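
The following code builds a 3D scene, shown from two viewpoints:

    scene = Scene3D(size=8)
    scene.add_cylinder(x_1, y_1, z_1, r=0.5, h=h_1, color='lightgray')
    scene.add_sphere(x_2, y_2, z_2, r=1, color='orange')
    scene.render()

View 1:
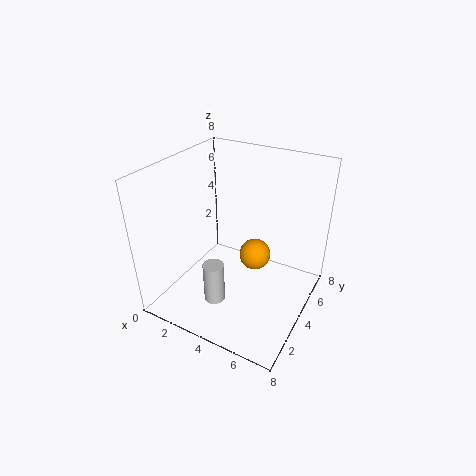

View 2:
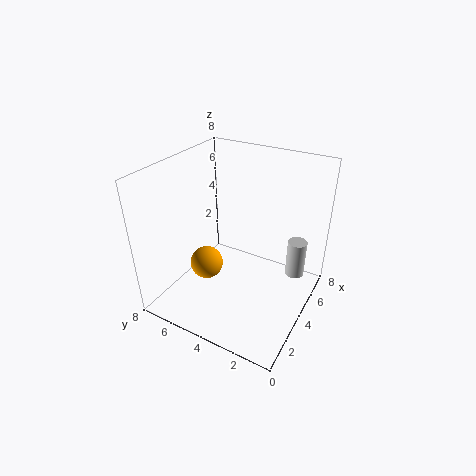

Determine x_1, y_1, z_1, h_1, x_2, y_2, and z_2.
x_1 = 4.5; y_1 = 0.75; z_1 = 2.5; h_1 = 2; x_2 = 4; y_2 = 6.25; z_2 = 1.5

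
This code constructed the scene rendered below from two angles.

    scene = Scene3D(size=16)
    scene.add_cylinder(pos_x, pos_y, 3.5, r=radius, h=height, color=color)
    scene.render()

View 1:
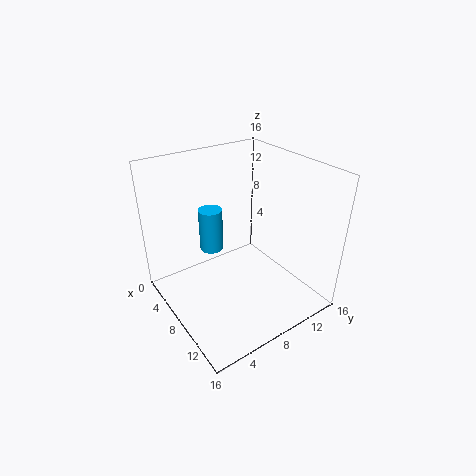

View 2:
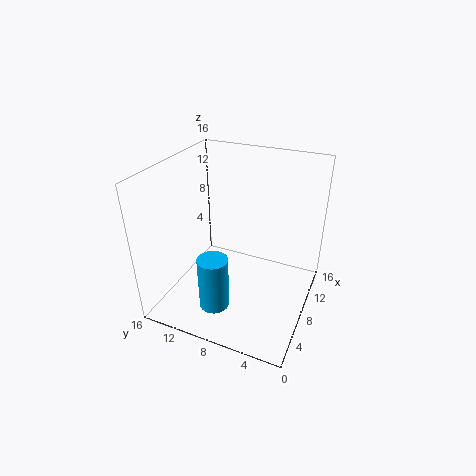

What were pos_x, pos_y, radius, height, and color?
pos_x = 2
pos_y = 8
radius = 1.5
height = 5.5
color = 'deepskyblue'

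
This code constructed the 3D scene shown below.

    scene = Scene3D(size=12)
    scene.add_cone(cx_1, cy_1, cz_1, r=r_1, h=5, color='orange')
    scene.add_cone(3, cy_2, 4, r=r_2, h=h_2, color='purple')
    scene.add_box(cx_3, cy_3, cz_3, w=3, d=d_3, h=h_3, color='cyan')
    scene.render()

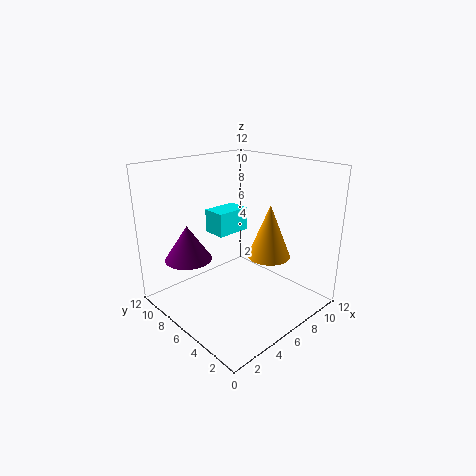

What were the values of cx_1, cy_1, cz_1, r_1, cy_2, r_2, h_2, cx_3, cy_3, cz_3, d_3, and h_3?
cx_1 = 10
cy_1 = 6
cz_1 = 3
r_1 = 2
cy_2 = 9
r_2 = 2
h_2 = 3
cx_3 = 5
cy_3 = 7
cz_3 = 6
d_3 = 2
h_3 = 2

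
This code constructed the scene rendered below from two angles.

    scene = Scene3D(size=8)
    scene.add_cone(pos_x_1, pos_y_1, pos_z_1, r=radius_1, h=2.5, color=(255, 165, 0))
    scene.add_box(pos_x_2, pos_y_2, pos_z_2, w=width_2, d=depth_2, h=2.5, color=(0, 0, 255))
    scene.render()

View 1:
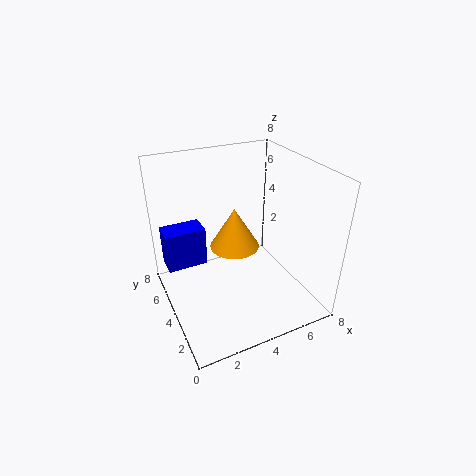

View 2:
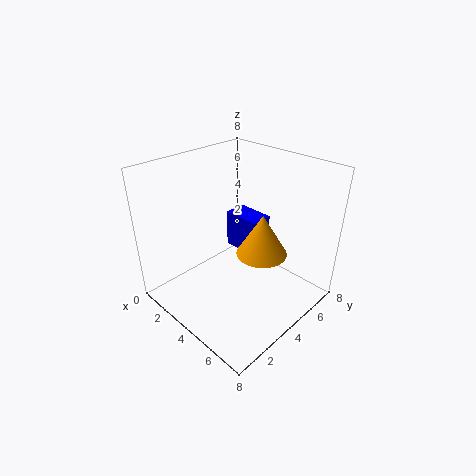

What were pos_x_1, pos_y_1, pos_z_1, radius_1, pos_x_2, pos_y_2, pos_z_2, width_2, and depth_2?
pos_x_1 = 4.5
pos_y_1 = 5.5
pos_z_1 = 2.5
radius_1 = 1.5
pos_x_2 = 0.5
pos_y_2 = 6.5
pos_z_2 = 1
width_2 = 2.5
depth_2 = 1.5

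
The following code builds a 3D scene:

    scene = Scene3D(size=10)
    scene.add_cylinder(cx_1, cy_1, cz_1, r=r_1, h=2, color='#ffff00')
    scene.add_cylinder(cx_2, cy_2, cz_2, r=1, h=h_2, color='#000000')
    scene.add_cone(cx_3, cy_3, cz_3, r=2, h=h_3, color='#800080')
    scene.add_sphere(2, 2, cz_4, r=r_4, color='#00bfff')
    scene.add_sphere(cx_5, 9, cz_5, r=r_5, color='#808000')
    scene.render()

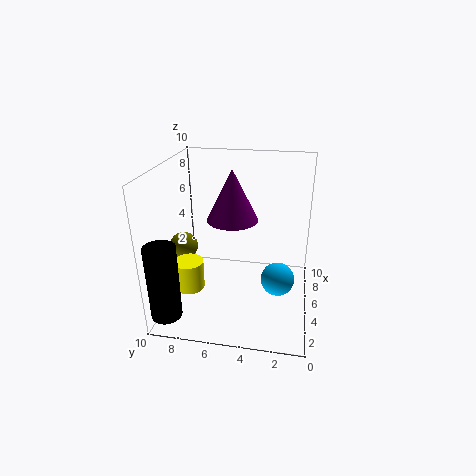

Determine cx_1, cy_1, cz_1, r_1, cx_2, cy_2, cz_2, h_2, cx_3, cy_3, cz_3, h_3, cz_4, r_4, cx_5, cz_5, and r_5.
cx_1 = 3
cy_1 = 8
cz_1 = 2
r_1 = 1
cx_2 = 1
cy_2 = 9
cz_2 = 1
h_2 = 5
cx_3 = 8
cy_3 = 6
cz_3 = 5
h_3 = 4
cz_4 = 4
r_4 = 1
cx_5 = 5
cz_5 = 4
r_5 = 1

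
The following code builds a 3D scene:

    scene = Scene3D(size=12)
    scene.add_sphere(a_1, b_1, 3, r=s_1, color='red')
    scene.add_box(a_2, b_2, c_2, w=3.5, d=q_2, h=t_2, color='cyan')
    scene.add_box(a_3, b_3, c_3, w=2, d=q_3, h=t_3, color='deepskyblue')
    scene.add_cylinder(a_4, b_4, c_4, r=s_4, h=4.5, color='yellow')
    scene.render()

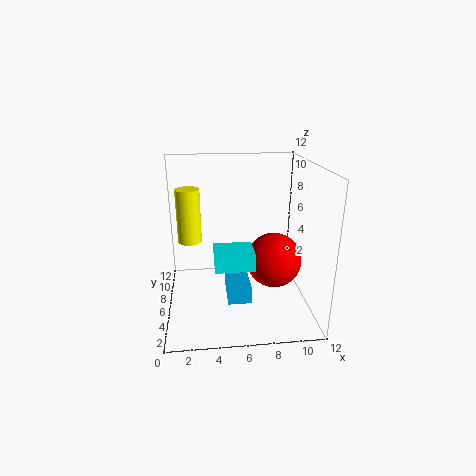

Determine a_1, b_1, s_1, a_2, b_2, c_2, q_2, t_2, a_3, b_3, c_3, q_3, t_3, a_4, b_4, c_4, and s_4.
a_1 = 9.5, b_1 = 7.5, s_1 = 2.5, a_2 = 4, b_2 = 5.5, c_2 = 3, q_2 = 3, t_2 = 1.5, a_3 = 5, b_3 = 4.5, c_3 = 0.5, q_3 = 4, t_3 = 1.5, a_4 = 2, b_4 = 7, c_4 = 5.5, s_4 = 1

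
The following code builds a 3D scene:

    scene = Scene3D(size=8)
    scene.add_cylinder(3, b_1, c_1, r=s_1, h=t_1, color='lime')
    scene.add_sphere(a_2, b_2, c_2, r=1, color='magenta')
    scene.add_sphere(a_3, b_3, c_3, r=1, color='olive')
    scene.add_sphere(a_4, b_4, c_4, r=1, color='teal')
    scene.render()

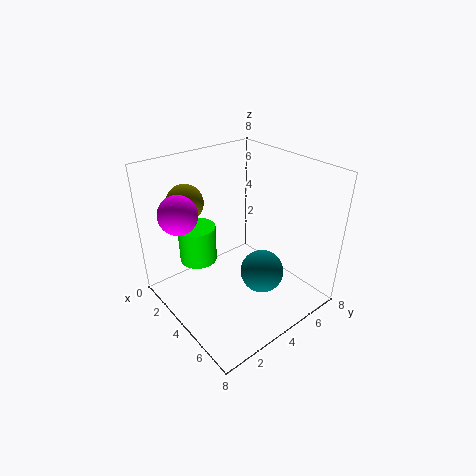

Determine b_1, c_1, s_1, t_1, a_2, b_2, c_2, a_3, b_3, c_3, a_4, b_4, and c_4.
b_1 = 2
c_1 = 3
s_1 = 1
t_1 = 2
a_2 = 3
b_2 = 1
c_2 = 6
a_3 = 2
b_3 = 2
c_3 = 6
a_4 = 7
b_4 = 3
c_4 = 4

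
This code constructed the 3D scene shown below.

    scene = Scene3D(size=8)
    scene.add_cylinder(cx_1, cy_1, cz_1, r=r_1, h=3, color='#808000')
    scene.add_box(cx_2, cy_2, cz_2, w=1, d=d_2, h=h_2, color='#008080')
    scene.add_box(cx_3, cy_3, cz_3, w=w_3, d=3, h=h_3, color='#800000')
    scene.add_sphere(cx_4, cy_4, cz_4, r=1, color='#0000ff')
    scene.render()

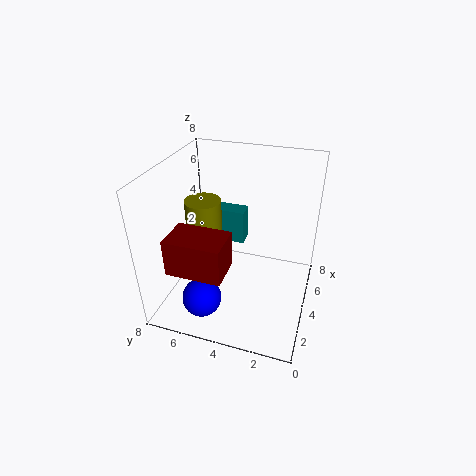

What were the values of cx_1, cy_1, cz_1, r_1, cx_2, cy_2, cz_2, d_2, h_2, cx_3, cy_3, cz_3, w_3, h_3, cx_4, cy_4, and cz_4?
cx_1 = 4
cy_1 = 6
cz_1 = 3
r_1 = 1
cx_2 = 5
cy_2 = 4
cz_2 = 3
d_2 = 3
h_2 = 2
cx_3 = 1
cy_3 = 4
cz_3 = 3
w_3 = 2
h_3 = 2
cx_4 = 1
cy_4 = 5
cz_4 = 2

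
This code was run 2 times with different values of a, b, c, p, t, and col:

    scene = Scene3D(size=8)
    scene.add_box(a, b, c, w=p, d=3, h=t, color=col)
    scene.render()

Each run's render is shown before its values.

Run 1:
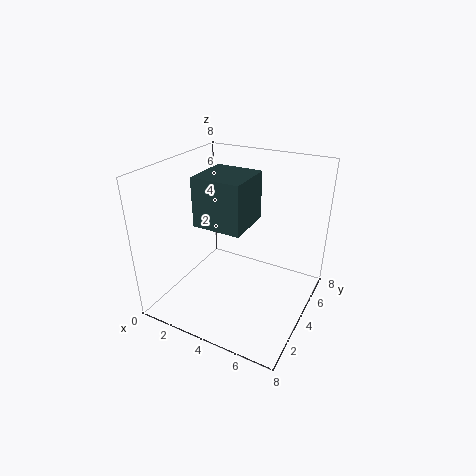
a = 1
b = 4
c = 4
p = 3
t = 3
col = 'darkslategray'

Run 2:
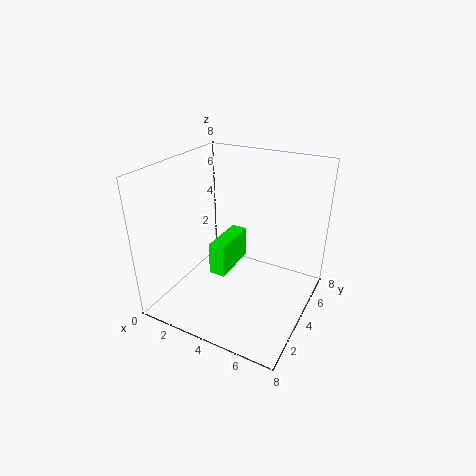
a = 2
b = 4
c = 1
p = 1
t = 2
col = 'lime'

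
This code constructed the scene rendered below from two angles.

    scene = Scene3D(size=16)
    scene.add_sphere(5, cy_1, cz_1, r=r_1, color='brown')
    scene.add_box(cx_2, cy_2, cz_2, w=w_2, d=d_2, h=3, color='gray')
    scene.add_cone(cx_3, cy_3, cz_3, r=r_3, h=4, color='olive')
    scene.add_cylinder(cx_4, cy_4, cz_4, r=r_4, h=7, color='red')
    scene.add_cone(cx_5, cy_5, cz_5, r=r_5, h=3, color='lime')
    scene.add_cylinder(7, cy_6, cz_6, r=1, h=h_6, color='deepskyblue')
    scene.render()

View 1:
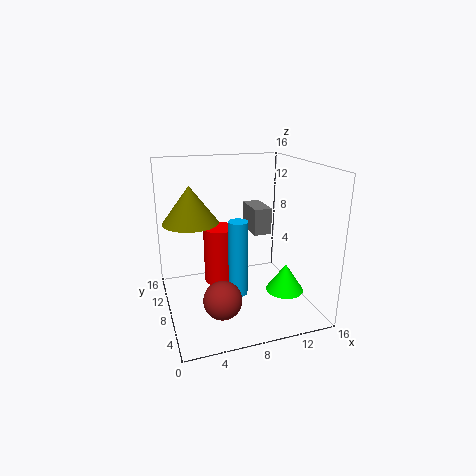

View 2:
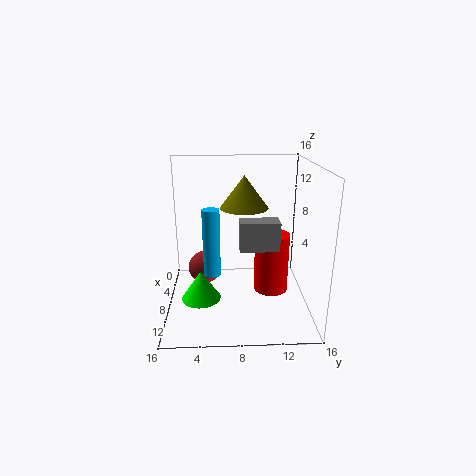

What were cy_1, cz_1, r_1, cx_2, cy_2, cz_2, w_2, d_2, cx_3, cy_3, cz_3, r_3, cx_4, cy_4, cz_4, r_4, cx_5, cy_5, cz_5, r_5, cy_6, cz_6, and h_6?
cy_1 = 4
cz_1 = 3
r_1 = 2
cx_2 = 10
cy_2 = 8
cz_2 = 8
w_2 = 2
d_2 = 4
cx_3 = 3
cy_3 = 9
cz_3 = 10
r_3 = 3
cx_4 = 7
cy_4 = 12
cz_4 = 1
r_4 = 2
cx_5 = 12
cy_5 = 4
cz_5 = 3
r_5 = 2
cy_6 = 5
cz_6 = 3
h_6 = 8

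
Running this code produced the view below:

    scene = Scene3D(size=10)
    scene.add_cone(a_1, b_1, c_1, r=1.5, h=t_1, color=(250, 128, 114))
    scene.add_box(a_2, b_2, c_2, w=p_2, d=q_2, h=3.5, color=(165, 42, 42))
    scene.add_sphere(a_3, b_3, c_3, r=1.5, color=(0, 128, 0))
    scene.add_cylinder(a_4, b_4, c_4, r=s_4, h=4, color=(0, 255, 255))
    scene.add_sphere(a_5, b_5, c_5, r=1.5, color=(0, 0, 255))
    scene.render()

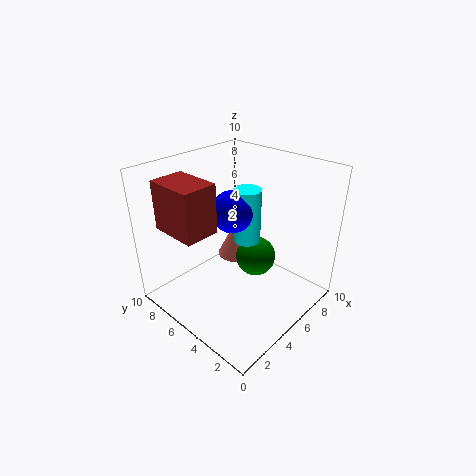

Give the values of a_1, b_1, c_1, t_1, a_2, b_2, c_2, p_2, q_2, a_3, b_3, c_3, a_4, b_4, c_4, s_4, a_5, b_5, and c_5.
a_1 = 7.5; b_1 = 7.5; c_1 = 1.5; t_1 = 3; a_2 = 1.5; b_2 = 6; c_2 = 5.5; p_2 = 2.5; q_2 = 3.5; a_3 = 7; b_3 = 5; c_3 = 2.5; a_4 = 6.5; b_4 = 5.5; c_4 = 4; s_4 = 1; a_5 = 5.5; b_5 = 6; c_5 = 6.5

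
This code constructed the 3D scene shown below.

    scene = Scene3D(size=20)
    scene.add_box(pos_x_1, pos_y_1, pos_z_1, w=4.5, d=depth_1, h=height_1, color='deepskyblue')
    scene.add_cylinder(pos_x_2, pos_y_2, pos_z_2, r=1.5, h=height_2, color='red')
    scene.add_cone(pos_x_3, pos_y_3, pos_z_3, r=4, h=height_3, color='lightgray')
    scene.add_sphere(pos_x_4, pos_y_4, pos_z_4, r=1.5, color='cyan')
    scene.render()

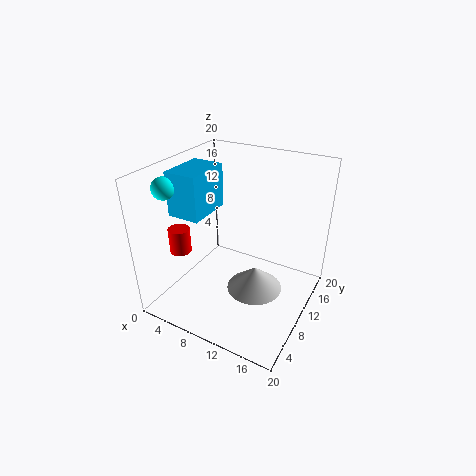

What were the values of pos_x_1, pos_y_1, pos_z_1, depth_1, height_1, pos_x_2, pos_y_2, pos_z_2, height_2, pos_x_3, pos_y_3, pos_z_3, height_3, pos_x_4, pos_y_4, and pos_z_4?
pos_x_1 = 2, pos_y_1 = 5.5, pos_z_1 = 13.5, depth_1 = 6.5, height_1 = 6, pos_x_2 = 3, pos_y_2 = 6, pos_z_2 = 8, height_2 = 3.5, pos_x_3 = 12.5, pos_y_3 = 10.5, pos_z_3 = 2, height_3 = 3.5, pos_x_4 = 2, pos_y_4 = 5, pos_z_4 = 17.5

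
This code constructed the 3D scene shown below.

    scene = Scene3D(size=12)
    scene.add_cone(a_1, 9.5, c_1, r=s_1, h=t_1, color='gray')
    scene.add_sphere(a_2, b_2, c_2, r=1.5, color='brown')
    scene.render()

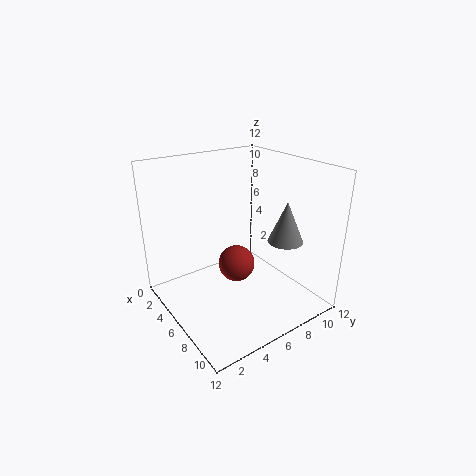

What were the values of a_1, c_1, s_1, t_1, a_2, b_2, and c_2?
a_1 = 8, c_1 = 5.5, s_1 = 1.5, t_1 = 3.5, a_2 = 6.5, b_2 = 5.5, c_2 = 4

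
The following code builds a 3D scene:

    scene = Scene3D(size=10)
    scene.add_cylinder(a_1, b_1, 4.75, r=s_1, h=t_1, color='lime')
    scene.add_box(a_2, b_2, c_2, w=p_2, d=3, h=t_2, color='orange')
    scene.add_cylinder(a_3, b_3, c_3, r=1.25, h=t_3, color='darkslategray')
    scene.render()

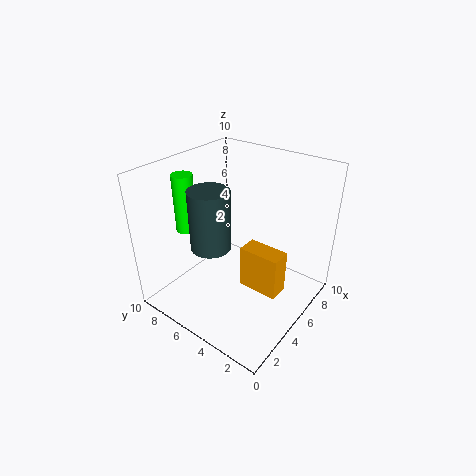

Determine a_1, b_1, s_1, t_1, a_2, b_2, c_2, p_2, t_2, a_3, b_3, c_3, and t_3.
a_1 = 4
b_1 = 9
s_1 = 0.75
t_1 = 4.25
a_2 = 5.25
b_2 = 2
c_2 = 0.75
p_2 = 1.5
t_2 = 3.25
a_3 = 2.25
b_3 = 5
c_3 = 5.75
t_3 = 3.75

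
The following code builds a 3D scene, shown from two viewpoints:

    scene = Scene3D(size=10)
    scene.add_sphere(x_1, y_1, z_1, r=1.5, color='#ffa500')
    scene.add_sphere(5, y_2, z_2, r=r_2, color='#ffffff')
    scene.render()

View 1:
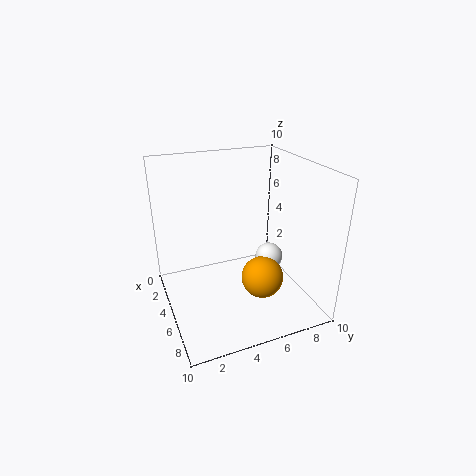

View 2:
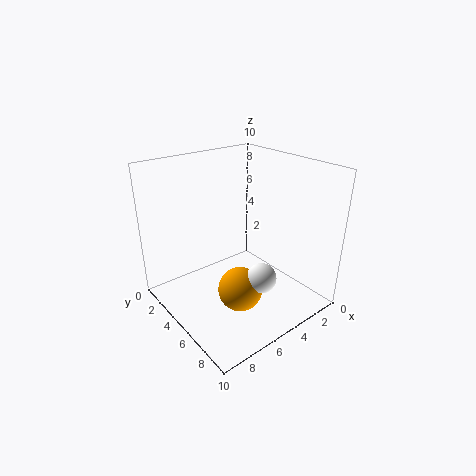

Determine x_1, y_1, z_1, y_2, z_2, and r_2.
x_1 = 6, y_1 = 6.5, z_1 = 2, y_2 = 7.5, z_2 = 3, r_2 = 1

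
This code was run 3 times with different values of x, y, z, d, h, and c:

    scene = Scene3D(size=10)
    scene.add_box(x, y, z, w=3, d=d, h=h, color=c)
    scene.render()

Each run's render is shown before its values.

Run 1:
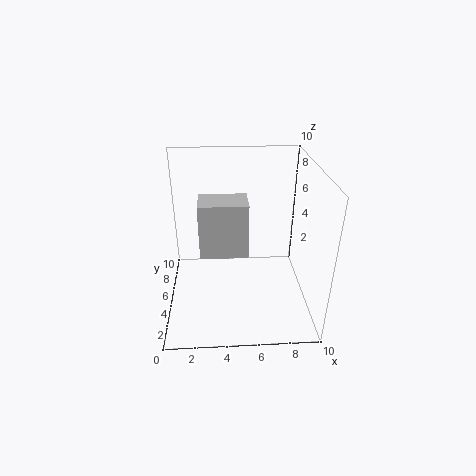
x = 2.5, y = 2.5, z = 5, d = 2, h = 3.5, c = 'lightgray'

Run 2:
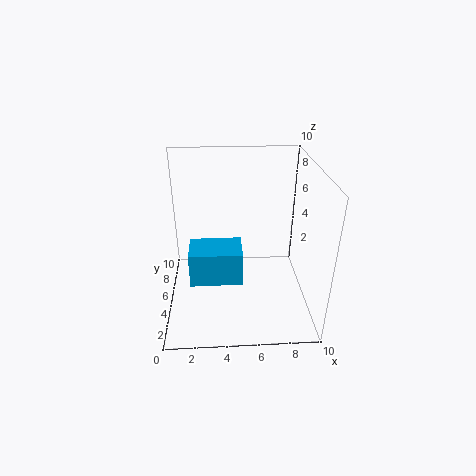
x = 2, y = 0.5, z = 4.5, d = 2, h = 2, c = 'deepskyblue'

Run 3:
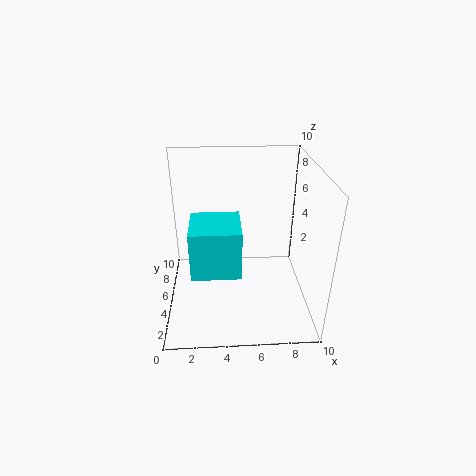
x = 2, y = 1, z = 4.5, d = 3, h = 3, c = 'cyan'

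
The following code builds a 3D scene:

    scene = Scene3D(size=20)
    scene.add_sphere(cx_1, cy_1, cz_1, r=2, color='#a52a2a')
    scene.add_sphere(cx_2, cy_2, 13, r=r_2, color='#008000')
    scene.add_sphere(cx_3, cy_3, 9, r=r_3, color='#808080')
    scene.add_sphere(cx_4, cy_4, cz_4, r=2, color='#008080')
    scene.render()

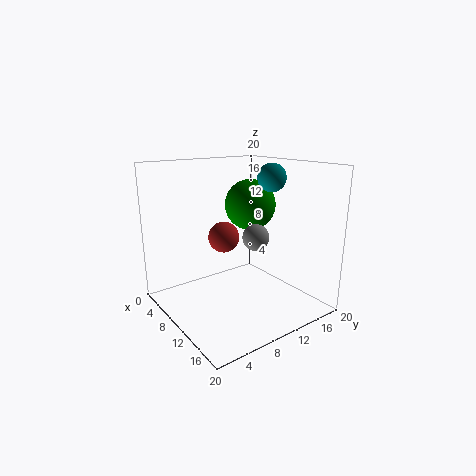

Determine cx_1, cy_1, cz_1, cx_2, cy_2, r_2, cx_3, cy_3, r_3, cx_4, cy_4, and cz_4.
cx_1 = 11, cy_1 = 7, cz_1 = 11, cx_2 = 5, cy_2 = 16, r_2 = 4, cx_3 = 9, cy_3 = 14, r_3 = 2, cx_4 = 11, cy_4 = 15, cz_4 = 18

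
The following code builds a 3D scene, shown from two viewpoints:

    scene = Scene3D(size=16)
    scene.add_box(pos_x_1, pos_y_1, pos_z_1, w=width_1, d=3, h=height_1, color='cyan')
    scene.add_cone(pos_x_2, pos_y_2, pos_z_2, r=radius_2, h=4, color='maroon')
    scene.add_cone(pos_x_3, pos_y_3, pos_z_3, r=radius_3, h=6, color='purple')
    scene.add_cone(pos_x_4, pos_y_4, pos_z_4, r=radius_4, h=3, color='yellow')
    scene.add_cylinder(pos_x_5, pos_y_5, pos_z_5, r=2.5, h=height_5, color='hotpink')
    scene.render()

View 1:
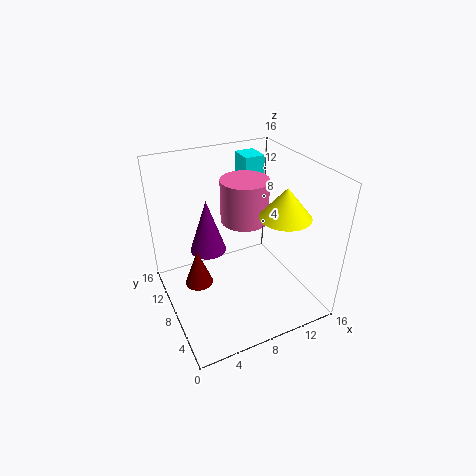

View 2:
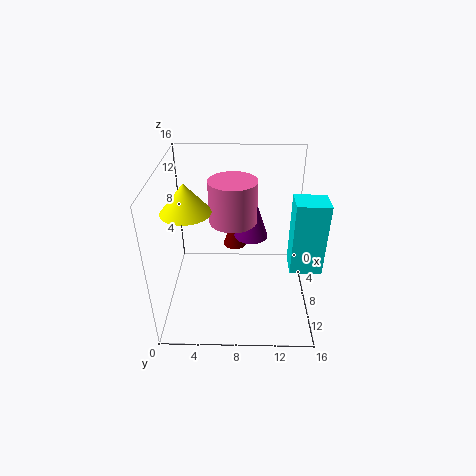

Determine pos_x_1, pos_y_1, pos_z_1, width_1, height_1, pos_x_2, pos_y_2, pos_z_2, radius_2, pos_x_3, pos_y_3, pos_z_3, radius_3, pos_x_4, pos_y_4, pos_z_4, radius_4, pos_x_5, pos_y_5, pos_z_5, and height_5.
pos_x_1 = 11.5
pos_y_1 = 13
pos_z_1 = 8
width_1 = 2.5
height_1 = 7
pos_x_2 = 3
pos_y_2 = 7.5
pos_z_2 = 4
radius_2 = 1.5
pos_x_3 = 5
pos_y_3 = 9.5
pos_z_3 = 6.5
radius_3 = 2
pos_x_4 = 10.5
pos_y_4 = 3
pos_z_4 = 12.5
radius_4 = 2.5
pos_x_5 = 8.5
pos_y_5 = 7.5
pos_z_5 = 10.5
height_5 = 4.5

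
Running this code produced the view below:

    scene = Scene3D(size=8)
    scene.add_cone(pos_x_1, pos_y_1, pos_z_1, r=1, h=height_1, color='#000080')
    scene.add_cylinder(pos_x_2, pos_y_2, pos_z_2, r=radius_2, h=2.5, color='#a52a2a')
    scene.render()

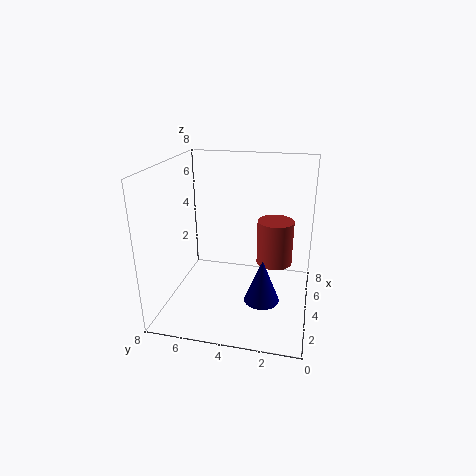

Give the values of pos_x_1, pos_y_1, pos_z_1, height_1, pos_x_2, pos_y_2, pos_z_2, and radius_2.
pos_x_1 = 3.5, pos_y_1 = 2.5, pos_z_1 = 0.5, height_1 = 2.5, pos_x_2 = 4.5, pos_y_2 = 2, pos_z_2 = 2.5, radius_2 = 1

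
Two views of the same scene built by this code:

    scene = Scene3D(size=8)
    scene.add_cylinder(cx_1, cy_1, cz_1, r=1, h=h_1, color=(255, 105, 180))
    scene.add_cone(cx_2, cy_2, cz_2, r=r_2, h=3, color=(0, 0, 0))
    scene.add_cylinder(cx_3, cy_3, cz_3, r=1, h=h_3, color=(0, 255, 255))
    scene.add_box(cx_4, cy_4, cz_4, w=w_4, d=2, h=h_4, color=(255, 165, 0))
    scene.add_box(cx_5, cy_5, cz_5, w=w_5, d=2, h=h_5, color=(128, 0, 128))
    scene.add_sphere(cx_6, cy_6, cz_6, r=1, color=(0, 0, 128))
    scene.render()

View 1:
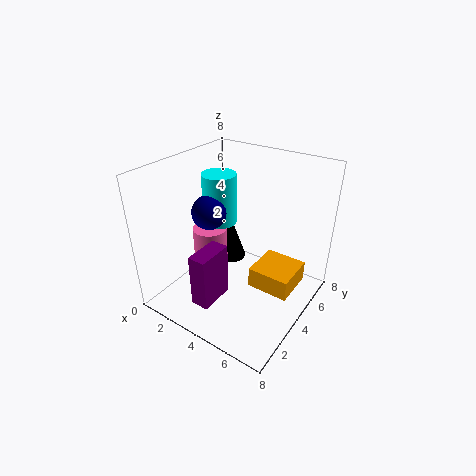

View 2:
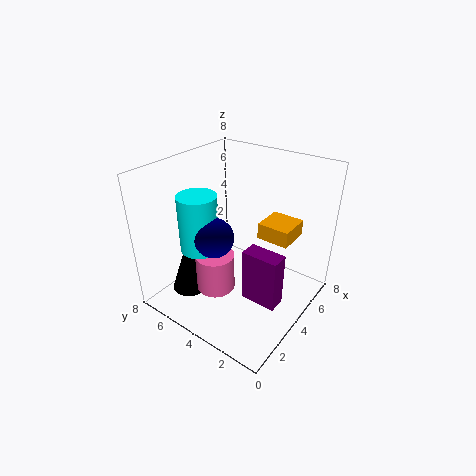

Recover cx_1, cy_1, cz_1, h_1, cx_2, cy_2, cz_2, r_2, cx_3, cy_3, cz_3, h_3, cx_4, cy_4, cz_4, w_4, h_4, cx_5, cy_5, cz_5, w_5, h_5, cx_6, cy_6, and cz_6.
cx_1 = 2; cy_1 = 4; cz_1 = 2; h_1 = 2; cx_2 = 2; cy_2 = 6; cz_2 = 1; r_2 = 1; cx_3 = 2; cy_3 = 5; cz_3 = 4; h_3 = 3; cx_4 = 6; cy_4 = 2; cz_4 = 3; w_4 = 2; h_4 = 1; cx_5 = 3; cy_5 = 1; cz_5 = 1; w_5 = 1; h_5 = 3; cx_6 = 2; cy_6 = 4; cz_6 = 5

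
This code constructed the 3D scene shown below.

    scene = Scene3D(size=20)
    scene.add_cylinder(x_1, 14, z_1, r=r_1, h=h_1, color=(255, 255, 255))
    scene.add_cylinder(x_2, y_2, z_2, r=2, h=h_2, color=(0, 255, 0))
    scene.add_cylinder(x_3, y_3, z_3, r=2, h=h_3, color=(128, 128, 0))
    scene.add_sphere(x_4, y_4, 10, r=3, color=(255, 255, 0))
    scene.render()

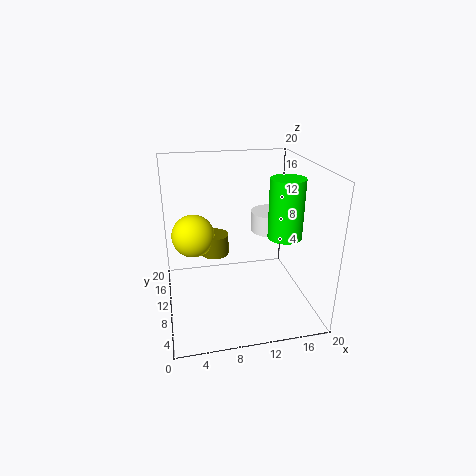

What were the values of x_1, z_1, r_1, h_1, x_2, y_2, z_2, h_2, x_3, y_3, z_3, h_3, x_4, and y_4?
x_1 = 16, z_1 = 9, r_1 = 3, h_1 = 3, x_2 = 14, y_2 = 3, z_2 = 13, h_2 = 7, x_3 = 7, y_3 = 12, z_3 = 7, h_3 = 3, x_4 = 4, y_4 = 12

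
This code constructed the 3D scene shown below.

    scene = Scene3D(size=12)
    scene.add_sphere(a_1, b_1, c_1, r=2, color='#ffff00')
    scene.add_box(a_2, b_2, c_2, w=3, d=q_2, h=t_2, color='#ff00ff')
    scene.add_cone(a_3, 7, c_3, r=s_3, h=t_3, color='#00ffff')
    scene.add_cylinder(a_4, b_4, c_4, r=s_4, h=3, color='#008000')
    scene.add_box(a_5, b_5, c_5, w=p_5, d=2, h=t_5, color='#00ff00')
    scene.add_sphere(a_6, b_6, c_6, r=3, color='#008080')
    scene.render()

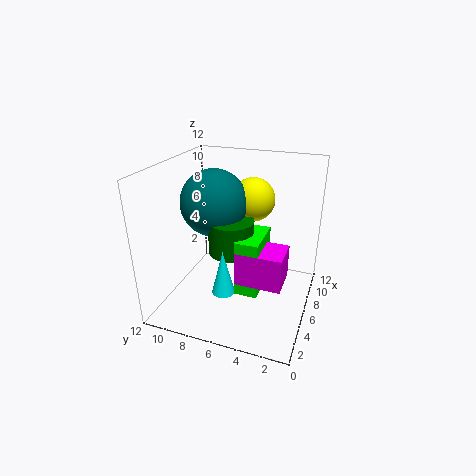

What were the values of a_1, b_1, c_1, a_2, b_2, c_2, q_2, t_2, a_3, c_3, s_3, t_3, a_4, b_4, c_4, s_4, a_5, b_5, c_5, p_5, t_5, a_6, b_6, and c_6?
a_1 = 10; b_1 = 6; c_1 = 8; a_2 = 5; b_2 = 2; c_2 = 2; q_2 = 4; t_2 = 3; a_3 = 5; c_3 = 1; s_3 = 1; t_3 = 4; a_4 = 7; b_4 = 7; c_4 = 4; s_4 = 2; a_5 = 5; b_5 = 4; c_5 = 1; p_5 = 4; t_5 = 5; a_6 = 8; b_6 = 9; c_6 = 8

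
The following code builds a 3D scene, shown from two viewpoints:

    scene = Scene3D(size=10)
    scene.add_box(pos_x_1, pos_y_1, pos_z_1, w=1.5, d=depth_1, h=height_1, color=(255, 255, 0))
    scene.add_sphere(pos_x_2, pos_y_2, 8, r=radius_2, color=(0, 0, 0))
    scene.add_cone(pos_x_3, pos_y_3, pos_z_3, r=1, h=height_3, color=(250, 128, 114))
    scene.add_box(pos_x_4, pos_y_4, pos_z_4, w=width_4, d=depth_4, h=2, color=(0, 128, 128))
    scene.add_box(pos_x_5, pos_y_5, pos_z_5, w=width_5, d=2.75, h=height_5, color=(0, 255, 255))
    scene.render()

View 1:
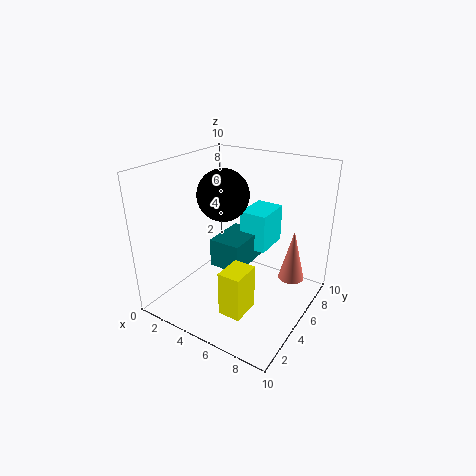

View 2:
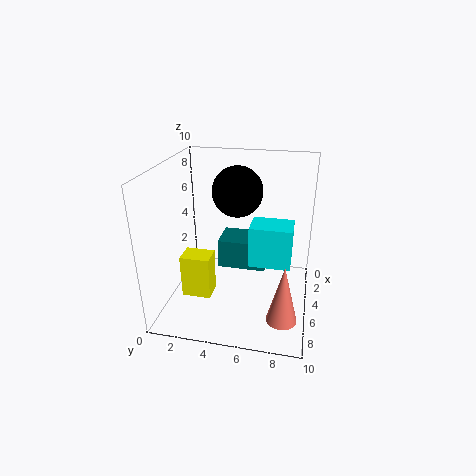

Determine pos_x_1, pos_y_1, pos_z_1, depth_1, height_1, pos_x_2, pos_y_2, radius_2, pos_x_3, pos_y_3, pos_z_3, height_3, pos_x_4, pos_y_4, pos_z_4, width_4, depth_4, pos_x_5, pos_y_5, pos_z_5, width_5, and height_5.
pos_x_1 = 5.75, pos_y_1 = 1.5, pos_z_1 = 1.25, depth_1 = 2, height_1 = 3, pos_x_2 = 4, pos_y_2 = 4.75, radius_2 = 1.75, pos_x_3 = 7.75, pos_y_3 = 8.5, pos_z_3 = 0.75, height_3 = 4, pos_x_4 = 3.5, pos_y_4 = 3.75, pos_z_4 = 3, width_4 = 2.25, depth_4 = 3.25, pos_x_5 = 4.5, pos_y_5 = 6, pos_z_5 = 3.75, width_5 = 2, height_5 = 2.75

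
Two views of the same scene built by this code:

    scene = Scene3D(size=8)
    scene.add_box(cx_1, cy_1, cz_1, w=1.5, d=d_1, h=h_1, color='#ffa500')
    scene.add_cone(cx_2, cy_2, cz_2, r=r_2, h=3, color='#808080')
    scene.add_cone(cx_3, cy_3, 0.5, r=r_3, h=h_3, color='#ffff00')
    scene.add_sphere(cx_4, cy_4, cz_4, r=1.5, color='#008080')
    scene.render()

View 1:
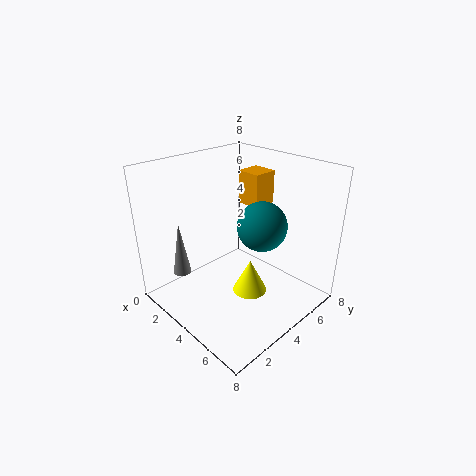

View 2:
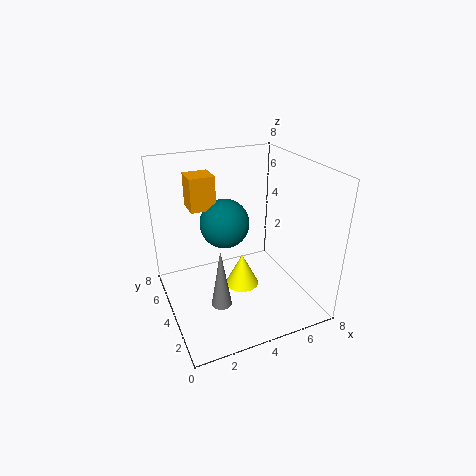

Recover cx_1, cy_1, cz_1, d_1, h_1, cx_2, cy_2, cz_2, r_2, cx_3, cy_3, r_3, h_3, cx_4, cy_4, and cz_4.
cx_1 = 2
cy_1 = 6
cz_1 = 5
d_1 = 1.5
h_1 = 2
cx_2 = 2
cy_2 = 1.5
cz_2 = 2
r_2 = 0.5
cx_3 = 4.5
cy_3 = 4.5
r_3 = 1
h_3 = 2
cx_4 = 4
cy_4 = 6
cz_4 = 4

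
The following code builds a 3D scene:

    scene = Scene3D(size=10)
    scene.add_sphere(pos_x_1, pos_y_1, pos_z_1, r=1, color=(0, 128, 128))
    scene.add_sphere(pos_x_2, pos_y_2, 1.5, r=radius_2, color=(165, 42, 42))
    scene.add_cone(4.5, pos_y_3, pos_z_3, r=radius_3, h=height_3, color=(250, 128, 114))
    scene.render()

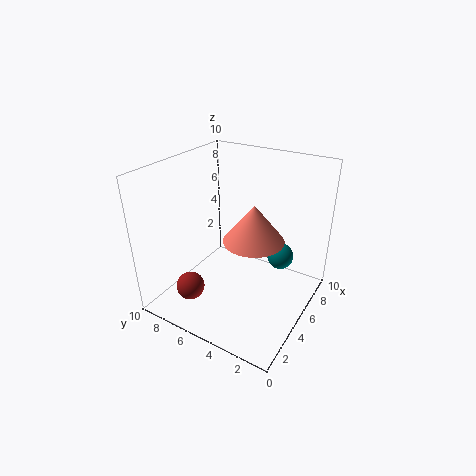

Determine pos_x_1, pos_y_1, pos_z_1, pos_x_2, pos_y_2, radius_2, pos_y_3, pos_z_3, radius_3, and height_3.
pos_x_1 = 8
pos_y_1 = 3
pos_z_1 = 2.5
pos_x_2 = 2.5
pos_y_2 = 7.5
radius_2 = 1
pos_y_3 = 3.5
pos_z_3 = 5.5
radius_3 = 2
height_3 = 2.5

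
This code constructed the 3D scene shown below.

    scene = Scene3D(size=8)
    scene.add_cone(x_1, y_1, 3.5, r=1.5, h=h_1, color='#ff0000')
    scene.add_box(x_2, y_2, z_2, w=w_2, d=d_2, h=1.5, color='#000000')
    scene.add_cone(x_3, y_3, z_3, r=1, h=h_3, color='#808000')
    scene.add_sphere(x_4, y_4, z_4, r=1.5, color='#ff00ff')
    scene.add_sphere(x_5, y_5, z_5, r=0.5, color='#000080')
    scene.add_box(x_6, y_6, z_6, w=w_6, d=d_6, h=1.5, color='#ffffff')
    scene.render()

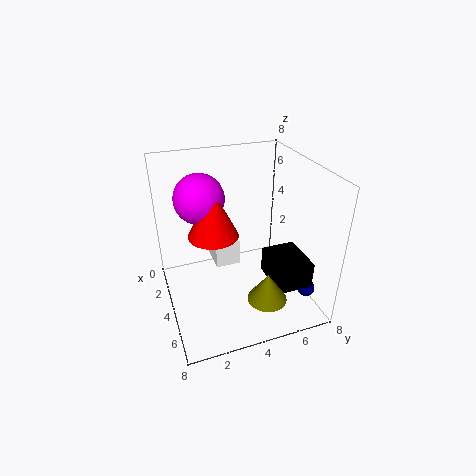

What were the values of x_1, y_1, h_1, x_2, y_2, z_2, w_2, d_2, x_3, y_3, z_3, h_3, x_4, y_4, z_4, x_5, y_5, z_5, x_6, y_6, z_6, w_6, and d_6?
x_1 = 2.5
y_1 = 3
h_1 = 3
x_2 = 4
y_2 = 5.5
z_2 = 1.5
w_2 = 2.5
d_2 = 2
x_3 = 7
y_3 = 4.5
z_3 = 2
h_3 = 1.5
x_4 = 1.5
y_4 = 2.5
z_4 = 5.5
x_5 = 6
y_5 = 7.5
z_5 = 1
x_6 = 1
y_6 = 3
z_6 = 1.5
w_6 = 2
d_6 = 1.5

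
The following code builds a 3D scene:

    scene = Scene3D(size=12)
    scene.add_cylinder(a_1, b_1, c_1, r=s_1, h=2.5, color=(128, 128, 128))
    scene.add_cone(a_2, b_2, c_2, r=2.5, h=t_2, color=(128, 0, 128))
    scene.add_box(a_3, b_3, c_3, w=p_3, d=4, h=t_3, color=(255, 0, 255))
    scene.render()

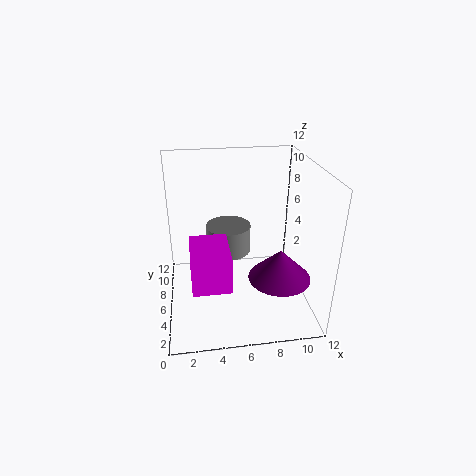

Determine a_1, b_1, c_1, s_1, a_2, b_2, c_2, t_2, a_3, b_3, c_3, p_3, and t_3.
a_1 = 5.5, b_1 = 8.5, c_1 = 3.5, s_1 = 2, a_2 = 9, b_2 = 3.5, c_2 = 3.5, t_2 = 2.5, a_3 = 2, b_3 = 2, c_3 = 3.5, p_3 = 3, t_3 = 3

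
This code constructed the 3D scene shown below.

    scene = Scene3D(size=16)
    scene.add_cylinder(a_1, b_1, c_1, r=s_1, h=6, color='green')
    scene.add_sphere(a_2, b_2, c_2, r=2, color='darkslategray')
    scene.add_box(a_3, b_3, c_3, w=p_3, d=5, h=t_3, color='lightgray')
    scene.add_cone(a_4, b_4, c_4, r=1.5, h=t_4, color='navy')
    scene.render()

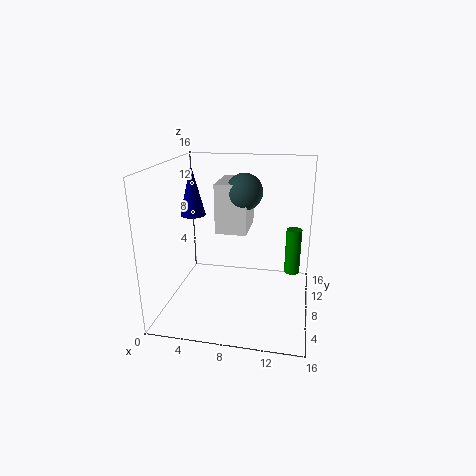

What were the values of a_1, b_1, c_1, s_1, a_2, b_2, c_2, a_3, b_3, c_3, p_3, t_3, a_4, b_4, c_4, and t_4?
a_1 = 14; b_1 = 14.5; c_1 = 1; s_1 = 1; a_2 = 8.5; b_2 = 9; c_2 = 13; a_3 = 5.5; b_3 = 7.5; c_3 = 8.5; p_3 = 3.5; t_3 = 5.5; a_4 = 2; b_4 = 10.5; c_4 = 9.5; t_4 = 6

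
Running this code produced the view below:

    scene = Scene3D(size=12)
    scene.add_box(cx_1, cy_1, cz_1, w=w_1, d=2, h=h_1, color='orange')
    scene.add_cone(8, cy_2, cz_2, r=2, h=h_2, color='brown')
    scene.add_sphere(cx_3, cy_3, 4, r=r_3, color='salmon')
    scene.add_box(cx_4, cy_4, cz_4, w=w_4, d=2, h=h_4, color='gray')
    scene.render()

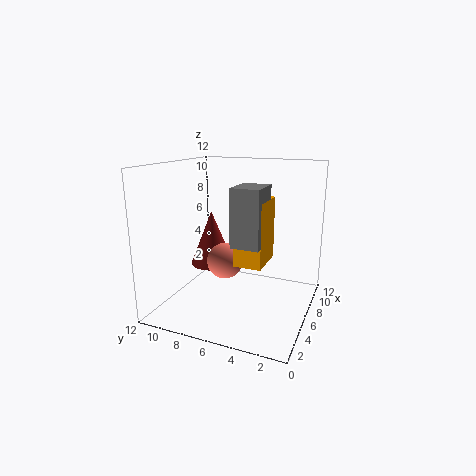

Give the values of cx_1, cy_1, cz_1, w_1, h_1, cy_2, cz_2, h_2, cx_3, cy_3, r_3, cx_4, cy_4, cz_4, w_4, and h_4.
cx_1 = 1.5, cy_1 = 2.5, cz_1 = 5.5, w_1 = 3, h_1 = 4.5, cy_2 = 9.5, cz_2 = 2.5, h_2 = 5, cx_3 = 5.5, cy_3 = 7, r_3 = 1.5, cx_4 = 1, cy_4 = 2.5, cz_4 = 7, w_4 = 2.5, h_4 = 4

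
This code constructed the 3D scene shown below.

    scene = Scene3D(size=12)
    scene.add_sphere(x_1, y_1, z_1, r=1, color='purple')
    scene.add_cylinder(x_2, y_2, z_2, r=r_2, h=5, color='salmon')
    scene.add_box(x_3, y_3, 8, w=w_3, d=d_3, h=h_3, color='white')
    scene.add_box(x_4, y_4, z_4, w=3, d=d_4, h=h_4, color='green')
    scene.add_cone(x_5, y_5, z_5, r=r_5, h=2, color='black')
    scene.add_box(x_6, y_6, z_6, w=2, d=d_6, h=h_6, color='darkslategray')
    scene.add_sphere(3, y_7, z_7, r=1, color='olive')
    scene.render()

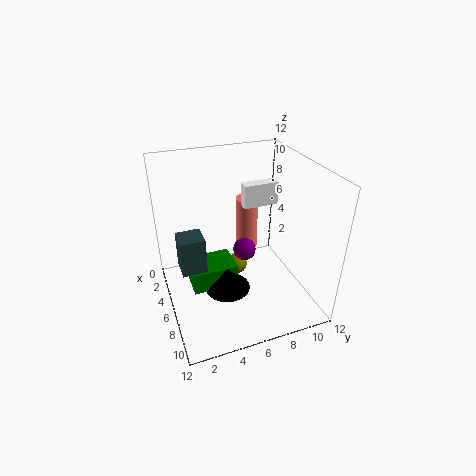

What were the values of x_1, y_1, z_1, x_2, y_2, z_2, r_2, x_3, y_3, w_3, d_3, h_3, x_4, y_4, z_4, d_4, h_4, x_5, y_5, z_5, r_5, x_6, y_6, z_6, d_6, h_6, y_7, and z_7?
x_1 = 5
y_1 = 7
z_1 = 4
x_2 = 3
y_2 = 8
z_2 = 3
r_2 = 1
x_3 = 4
y_3 = 7
w_3 = 1
d_3 = 3
h_3 = 2
x_4 = 3
y_4 = 2
z_4 = 1
d_4 = 4
h_4 = 2
x_5 = 6
y_5 = 5
z_5 = 1
r_5 = 2
x_6 = 5
y_6 = 1
z_6 = 4
d_6 = 2
h_6 = 3
y_7 = 7
z_7 = 1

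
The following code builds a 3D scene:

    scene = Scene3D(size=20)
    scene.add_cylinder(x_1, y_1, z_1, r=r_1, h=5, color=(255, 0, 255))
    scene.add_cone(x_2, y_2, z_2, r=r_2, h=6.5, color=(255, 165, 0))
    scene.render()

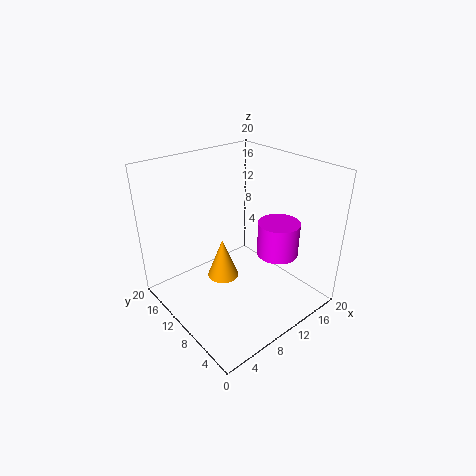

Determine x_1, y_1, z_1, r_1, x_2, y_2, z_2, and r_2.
x_1 = 15.5; y_1 = 7.5; z_1 = 6.5; r_1 = 3; x_2 = 11; y_2 = 15; z_2 = 0.5; r_2 = 2.5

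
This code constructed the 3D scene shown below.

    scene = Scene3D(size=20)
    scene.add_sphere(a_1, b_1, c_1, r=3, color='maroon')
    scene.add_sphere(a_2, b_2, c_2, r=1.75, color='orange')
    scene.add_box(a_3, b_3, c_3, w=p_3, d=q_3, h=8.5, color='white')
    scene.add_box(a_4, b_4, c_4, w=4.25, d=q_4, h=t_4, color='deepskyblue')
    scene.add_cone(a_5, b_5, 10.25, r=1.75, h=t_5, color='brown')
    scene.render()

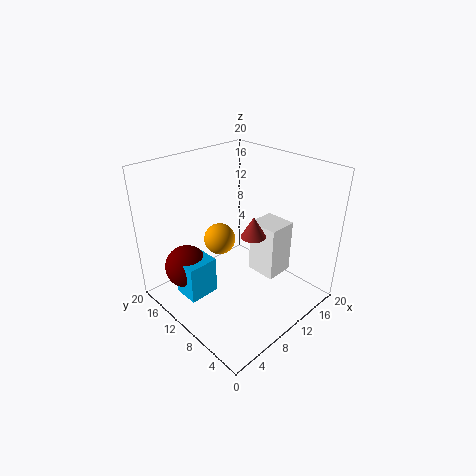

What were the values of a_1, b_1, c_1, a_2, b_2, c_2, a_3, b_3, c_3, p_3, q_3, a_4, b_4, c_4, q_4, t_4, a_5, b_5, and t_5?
a_1 = 4; b_1 = 14.25; c_1 = 6; a_2 = 3.75; b_2 = 6.5; c_2 = 14; a_3 = 15; b_3 = 7.75; c_3 = 1.25; p_3 = 4.5; q_3 = 4.75; a_4 = 2.25; b_4 = 10.75; c_4 = 2.5; q_4 = 3.75; t_4 = 5.25; a_5 = 11.5; b_5 = 8.5; t_5 = 3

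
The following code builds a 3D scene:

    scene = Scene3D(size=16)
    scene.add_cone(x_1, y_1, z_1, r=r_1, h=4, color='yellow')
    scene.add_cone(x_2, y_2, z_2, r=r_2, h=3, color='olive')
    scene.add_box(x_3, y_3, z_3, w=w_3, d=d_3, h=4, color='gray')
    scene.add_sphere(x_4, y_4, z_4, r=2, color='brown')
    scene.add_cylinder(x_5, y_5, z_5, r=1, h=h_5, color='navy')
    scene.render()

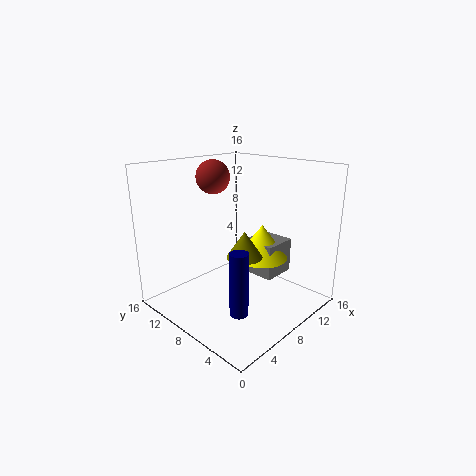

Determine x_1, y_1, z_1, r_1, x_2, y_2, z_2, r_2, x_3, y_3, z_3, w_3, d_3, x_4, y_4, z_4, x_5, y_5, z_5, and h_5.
x_1 = 11; y_1 = 7; z_1 = 5; r_1 = 3; x_2 = 8; y_2 = 7; z_2 = 6; r_2 = 2; x_3 = 10; y_3 = 5; z_3 = 3; w_3 = 4; d_3 = 4; x_4 = 9; y_4 = 13; z_4 = 14; x_5 = 5; y_5 = 5; z_5 = 1; h_5 = 7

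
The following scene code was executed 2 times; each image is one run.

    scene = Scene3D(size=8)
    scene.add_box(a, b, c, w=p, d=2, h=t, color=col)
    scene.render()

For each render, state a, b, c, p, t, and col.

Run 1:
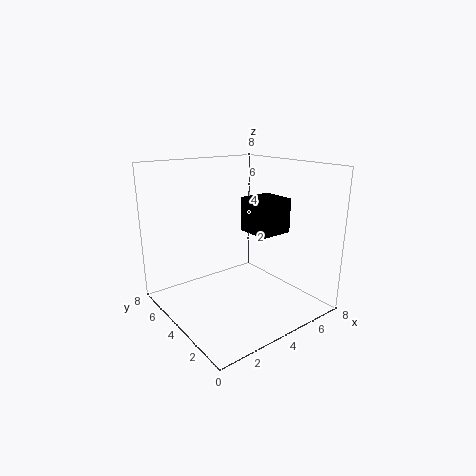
a = 5, b = 3, c = 4, p = 2, t = 2, col = 'black'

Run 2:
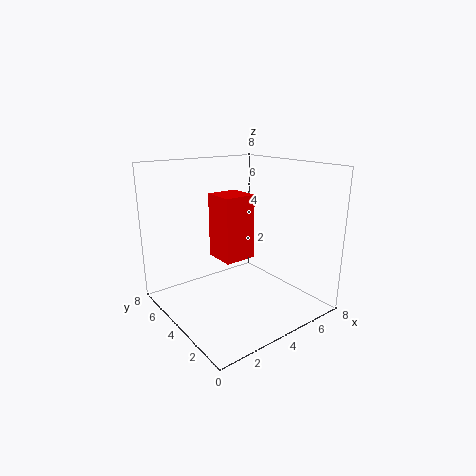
a = 4, b = 5, c = 2, p = 2, t = 4, col = 'red'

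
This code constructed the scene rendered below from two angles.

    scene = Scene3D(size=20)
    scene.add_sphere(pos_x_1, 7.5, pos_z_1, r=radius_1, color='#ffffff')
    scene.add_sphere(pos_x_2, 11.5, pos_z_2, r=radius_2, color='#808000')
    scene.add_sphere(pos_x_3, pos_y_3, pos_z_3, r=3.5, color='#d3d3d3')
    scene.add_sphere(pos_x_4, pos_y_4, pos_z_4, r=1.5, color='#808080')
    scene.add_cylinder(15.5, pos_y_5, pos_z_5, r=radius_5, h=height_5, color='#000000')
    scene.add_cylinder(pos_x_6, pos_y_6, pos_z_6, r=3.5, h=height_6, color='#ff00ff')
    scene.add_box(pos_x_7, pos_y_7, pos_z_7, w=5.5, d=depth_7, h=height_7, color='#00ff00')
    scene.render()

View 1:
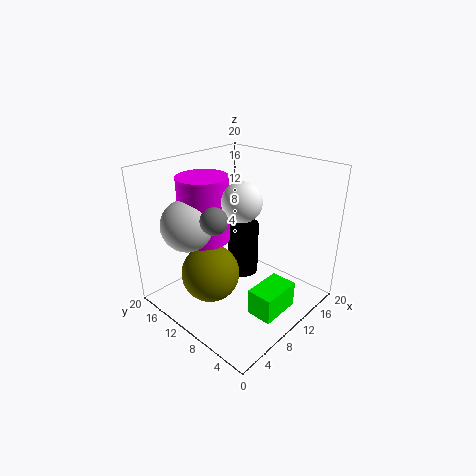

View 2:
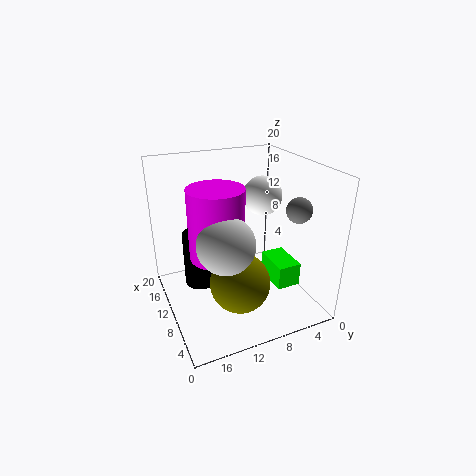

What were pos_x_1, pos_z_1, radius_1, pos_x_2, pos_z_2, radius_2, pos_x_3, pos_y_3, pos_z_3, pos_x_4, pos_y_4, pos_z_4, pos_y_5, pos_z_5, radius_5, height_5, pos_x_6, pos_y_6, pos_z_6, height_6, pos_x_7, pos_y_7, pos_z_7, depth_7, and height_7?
pos_x_1 = 8
pos_z_1 = 16.5
radius_1 = 2.5
pos_x_2 = 6
pos_z_2 = 5.5
radius_2 = 4
pos_x_3 = 4.5
pos_y_3 = 14
pos_z_3 = 12.5
pos_x_4 = 2
pos_y_4 = 6
pos_z_4 = 16.5
pos_y_5 = 14
pos_z_5 = 0.5
radius_5 = 2.5
height_5 = 8.5
pos_x_6 = 7.5
pos_y_6 = 14
pos_z_6 = 9.5
height_6 = 9
pos_x_7 = 6.5
pos_y_7 = 1.5
pos_z_7 = 2
depth_7 = 3.5
height_7 = 3.5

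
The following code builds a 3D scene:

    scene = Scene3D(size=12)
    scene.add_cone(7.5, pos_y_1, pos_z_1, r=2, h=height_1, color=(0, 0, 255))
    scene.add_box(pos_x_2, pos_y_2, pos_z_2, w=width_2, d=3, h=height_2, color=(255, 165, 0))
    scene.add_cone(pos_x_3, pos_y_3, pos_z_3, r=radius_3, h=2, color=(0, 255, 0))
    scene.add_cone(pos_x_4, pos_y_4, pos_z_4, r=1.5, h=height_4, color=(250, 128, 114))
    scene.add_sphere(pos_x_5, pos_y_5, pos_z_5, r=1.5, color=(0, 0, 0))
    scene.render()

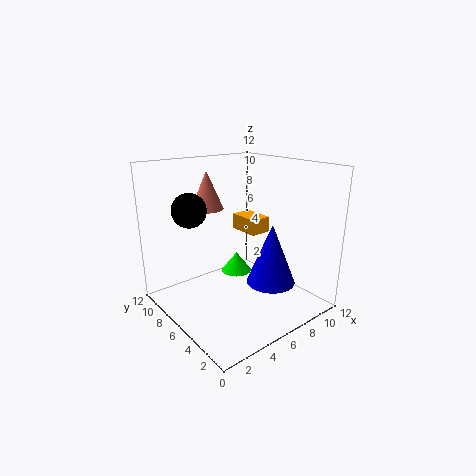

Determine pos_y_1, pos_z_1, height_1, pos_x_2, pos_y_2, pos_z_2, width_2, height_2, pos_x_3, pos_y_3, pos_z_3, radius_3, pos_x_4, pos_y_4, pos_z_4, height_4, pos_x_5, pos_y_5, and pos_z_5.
pos_y_1 = 3.5, pos_z_1 = 2.5, height_1 = 5, pos_x_2 = 9, pos_y_2 = 7.5, pos_z_2 = 5, width_2 = 2, height_2 = 1.5, pos_x_3 = 9, pos_y_3 = 10, pos_z_3 = 0.5, radius_3 = 1.5, pos_x_4 = 6, pos_y_4 = 10.5, pos_z_4 = 7.5, height_4 = 3.5, pos_x_5 = 3.5, pos_y_5 = 9.5, pos_z_5 = 8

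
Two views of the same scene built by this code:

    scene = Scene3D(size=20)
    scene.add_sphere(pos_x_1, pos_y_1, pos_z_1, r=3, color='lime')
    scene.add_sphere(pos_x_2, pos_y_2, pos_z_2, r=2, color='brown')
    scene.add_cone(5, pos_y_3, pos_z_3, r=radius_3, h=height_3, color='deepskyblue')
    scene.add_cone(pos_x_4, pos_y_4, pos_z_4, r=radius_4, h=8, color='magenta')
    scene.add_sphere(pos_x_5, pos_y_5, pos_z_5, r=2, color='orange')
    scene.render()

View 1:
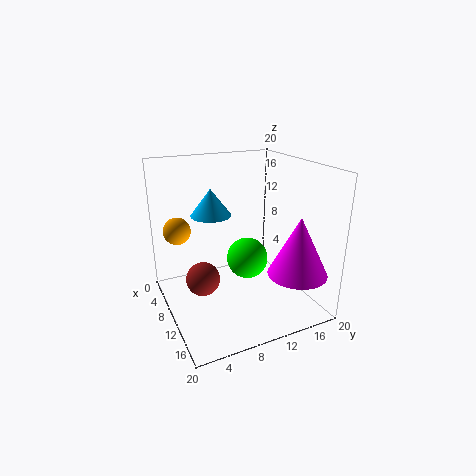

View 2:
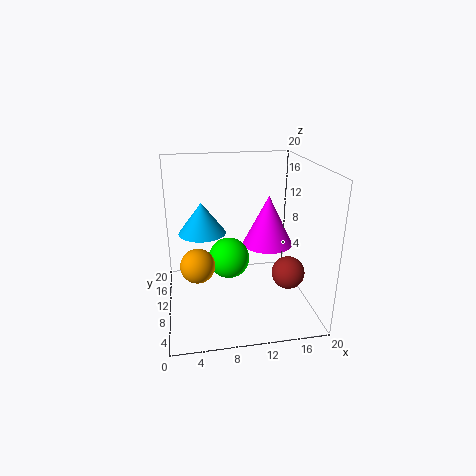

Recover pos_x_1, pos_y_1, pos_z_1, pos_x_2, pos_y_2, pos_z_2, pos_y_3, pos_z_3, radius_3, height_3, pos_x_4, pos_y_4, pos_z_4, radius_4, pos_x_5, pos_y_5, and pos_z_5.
pos_x_1 = 9
pos_y_1 = 12
pos_z_1 = 6
pos_x_2 = 15
pos_y_2 = 3
pos_z_2 = 8
pos_y_3 = 8
pos_z_3 = 12
radius_3 = 3
height_3 = 4
pos_x_4 = 16
pos_y_4 = 16
pos_z_4 = 6
radius_4 = 4
pos_x_5 = 4
pos_y_5 = 3
pos_z_5 = 10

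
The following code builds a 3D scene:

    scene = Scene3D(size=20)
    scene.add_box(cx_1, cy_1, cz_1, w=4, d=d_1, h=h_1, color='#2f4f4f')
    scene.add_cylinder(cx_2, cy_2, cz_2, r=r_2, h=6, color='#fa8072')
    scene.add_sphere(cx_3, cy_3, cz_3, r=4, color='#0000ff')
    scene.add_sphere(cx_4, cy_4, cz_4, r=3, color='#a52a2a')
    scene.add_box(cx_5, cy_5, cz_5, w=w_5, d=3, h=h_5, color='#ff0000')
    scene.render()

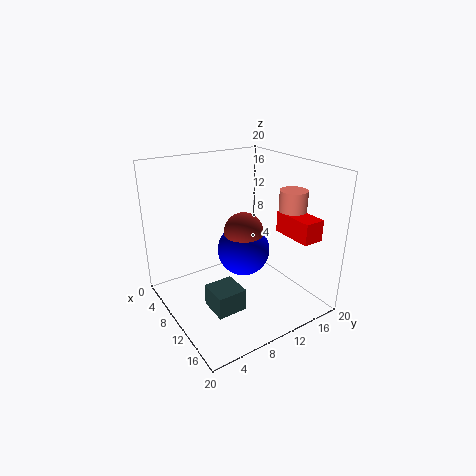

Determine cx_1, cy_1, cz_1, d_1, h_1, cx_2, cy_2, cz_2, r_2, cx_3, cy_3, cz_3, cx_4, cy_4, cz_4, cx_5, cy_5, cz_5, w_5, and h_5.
cx_1 = 11
cy_1 = 4
cz_1 = 2
d_1 = 4
h_1 = 3
cx_2 = 12
cy_2 = 18
cz_2 = 10
r_2 = 2
cx_3 = 7
cy_3 = 13
cz_3 = 6
cx_4 = 7
cy_4 = 13
cz_4 = 9
cx_5 = 11
cy_5 = 16
cz_5 = 10
w_5 = 6
h_5 = 3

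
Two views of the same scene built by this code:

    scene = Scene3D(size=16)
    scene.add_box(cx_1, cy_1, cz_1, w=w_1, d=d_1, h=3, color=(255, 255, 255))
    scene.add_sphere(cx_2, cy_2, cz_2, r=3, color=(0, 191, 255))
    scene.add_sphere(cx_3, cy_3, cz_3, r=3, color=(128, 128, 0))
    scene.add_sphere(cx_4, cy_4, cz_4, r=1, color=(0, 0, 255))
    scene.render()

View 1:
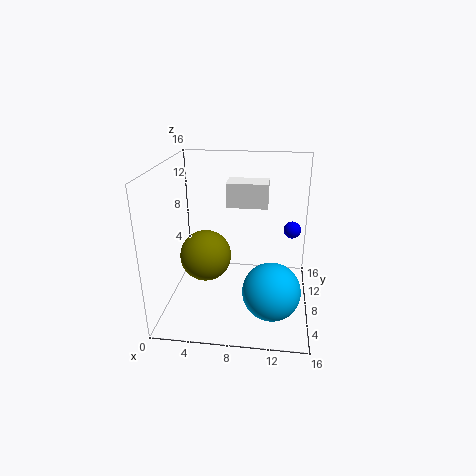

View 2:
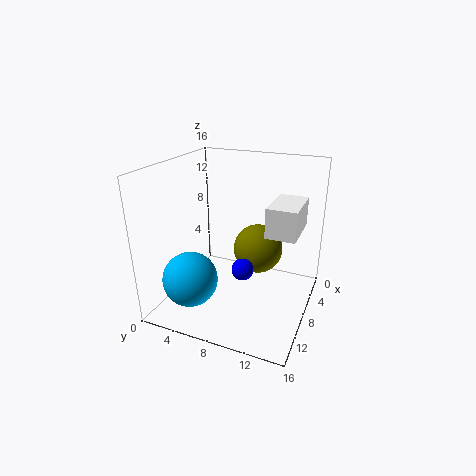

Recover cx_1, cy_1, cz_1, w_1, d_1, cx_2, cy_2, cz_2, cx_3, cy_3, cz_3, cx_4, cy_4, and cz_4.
cx_1 = 6
cy_1 = 12
cz_1 = 10
w_1 = 5
d_1 = 3
cx_2 = 12
cy_2 = 4
cz_2 = 4
cx_3 = 4
cy_3 = 9
cz_3 = 5
cx_4 = 14
cy_4 = 11
cz_4 = 8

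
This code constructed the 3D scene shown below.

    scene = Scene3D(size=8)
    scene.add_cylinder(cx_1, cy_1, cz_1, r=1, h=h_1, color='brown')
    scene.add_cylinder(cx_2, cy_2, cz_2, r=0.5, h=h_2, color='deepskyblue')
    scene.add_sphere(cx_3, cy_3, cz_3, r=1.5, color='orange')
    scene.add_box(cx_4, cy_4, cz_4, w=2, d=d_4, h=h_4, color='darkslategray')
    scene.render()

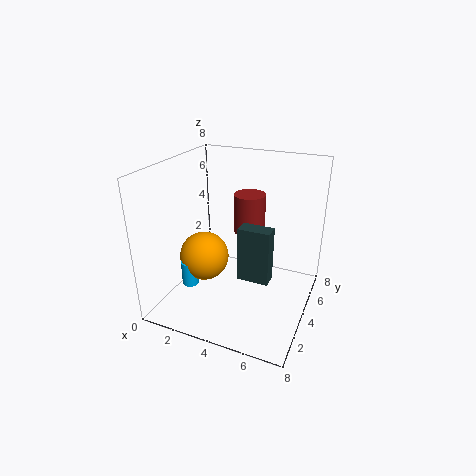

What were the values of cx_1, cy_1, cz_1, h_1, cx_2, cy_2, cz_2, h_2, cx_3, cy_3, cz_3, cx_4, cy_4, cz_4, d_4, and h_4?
cx_1 = 3.5; cy_1 = 7; cz_1 = 3; h_1 = 2.5; cx_2 = 1; cy_2 = 3.5; cz_2 = 0.5; h_2 = 1.5; cx_3 = 1.5; cy_3 = 4.5; cz_3 = 2; cx_4 = 3.5; cy_4 = 5; cz_4 = 0.5; d_4 = 1; h_4 = 3.5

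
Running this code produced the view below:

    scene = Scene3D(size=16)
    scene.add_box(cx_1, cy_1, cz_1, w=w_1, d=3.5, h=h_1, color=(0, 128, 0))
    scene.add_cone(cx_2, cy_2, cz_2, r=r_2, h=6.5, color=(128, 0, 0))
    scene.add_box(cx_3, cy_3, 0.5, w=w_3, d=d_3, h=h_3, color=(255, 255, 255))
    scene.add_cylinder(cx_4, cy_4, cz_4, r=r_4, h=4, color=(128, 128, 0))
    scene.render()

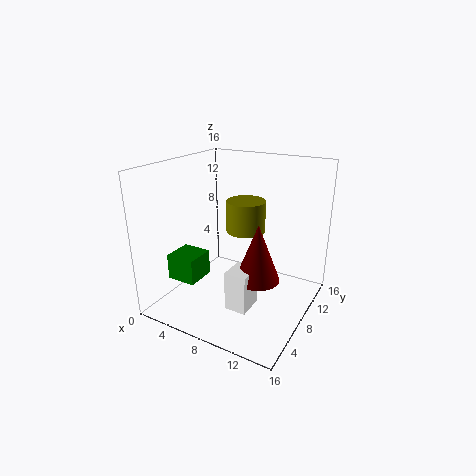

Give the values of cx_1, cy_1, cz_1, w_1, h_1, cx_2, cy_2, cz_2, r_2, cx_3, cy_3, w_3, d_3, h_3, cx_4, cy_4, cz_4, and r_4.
cx_1 = 0.5; cy_1 = 4.5; cz_1 = 2.5; w_1 = 3.5; h_1 = 3; cx_2 = 10.5; cy_2 = 8; cz_2 = 3.5; r_2 = 2.5; cx_3 = 8; cy_3 = 5; w_3 = 2.5; d_3 = 3; h_3 = 4.5; cx_4 = 6; cy_4 = 13.5; cz_4 = 6.5; r_4 = 2.5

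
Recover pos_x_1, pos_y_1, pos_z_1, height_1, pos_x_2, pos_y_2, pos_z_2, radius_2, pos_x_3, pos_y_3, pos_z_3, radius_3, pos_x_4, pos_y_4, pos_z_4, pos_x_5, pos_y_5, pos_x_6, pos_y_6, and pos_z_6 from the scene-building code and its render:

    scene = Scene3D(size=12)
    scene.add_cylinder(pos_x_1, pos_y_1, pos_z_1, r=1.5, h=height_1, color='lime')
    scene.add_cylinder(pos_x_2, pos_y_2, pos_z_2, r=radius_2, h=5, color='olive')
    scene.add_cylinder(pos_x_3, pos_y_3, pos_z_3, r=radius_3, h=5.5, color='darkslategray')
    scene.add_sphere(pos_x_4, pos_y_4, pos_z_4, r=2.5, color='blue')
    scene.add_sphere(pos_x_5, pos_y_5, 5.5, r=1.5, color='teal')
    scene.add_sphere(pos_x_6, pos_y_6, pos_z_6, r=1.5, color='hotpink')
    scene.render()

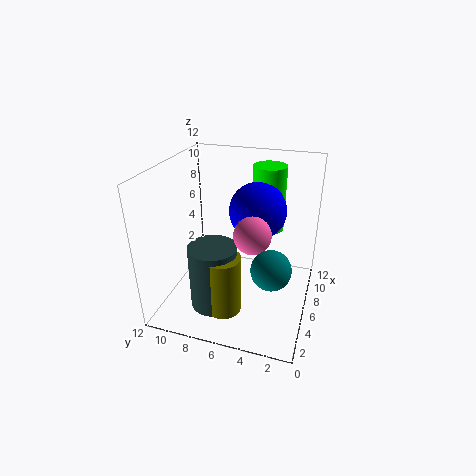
pos_x_1 = 10.5, pos_y_1 = 4.5, pos_z_1 = 5, height_1 = 6, pos_x_2 = 3.5, pos_y_2 = 6.5, pos_z_2 = 0.5, radius_2 = 1.5, pos_x_3 = 4, pos_y_3 = 7.5, pos_z_3 = 0.5, radius_3 = 2, pos_x_4 = 8.5, pos_y_4 = 5, pos_z_4 = 7.5, pos_x_5 = 3, pos_y_5 = 2.5, pos_x_6 = 5, pos_y_6 = 4.5, pos_z_6 = 7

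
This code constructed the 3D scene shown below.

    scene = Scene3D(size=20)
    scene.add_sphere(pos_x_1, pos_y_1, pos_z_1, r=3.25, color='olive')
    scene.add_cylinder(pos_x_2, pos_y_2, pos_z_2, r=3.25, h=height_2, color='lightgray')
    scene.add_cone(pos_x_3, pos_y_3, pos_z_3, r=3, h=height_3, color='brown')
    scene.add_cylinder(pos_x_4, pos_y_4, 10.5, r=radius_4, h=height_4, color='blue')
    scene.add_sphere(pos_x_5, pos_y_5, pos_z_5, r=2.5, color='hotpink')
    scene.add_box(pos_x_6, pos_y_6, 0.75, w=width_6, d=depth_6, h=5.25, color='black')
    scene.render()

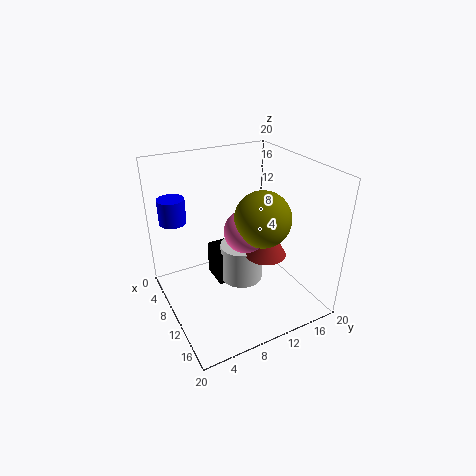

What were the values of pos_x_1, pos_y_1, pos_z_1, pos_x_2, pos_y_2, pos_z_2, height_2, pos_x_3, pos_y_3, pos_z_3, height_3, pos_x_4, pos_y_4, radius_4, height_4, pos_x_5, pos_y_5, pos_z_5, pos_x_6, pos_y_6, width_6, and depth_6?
pos_x_1 = 16.75, pos_y_1 = 9.5, pos_z_1 = 16, pos_x_2 = 7.5, pos_y_2 = 12, pos_z_2 = 1.25, height_2 = 5.75, pos_x_3 = 11, pos_y_3 = 14, pos_z_3 = 6.75, height_3 = 5.25, pos_x_4 = 2.25, pos_y_4 = 3.25, radius_4 = 2, height_4 = 3.75, pos_x_5 = 15.5, pos_y_5 = 8, pos_z_5 = 14.25, pos_x_6 = 3, pos_y_6 = 8.25, width_6 = 4.5, depth_6 = 4.5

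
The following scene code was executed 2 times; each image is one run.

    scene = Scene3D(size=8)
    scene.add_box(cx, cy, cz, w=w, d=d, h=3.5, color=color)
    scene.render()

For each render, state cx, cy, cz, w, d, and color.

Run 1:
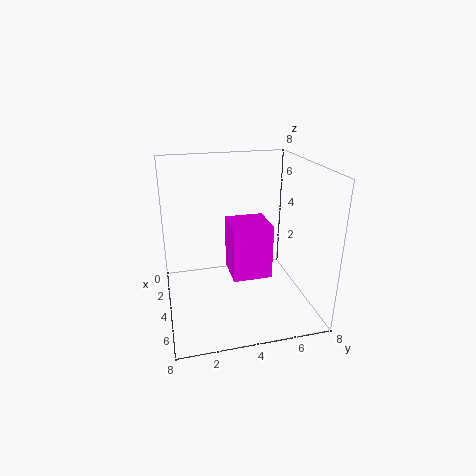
cx = 0.5
cy = 4
cz = 0.5
w = 2.5
d = 2.5
color = 'magenta'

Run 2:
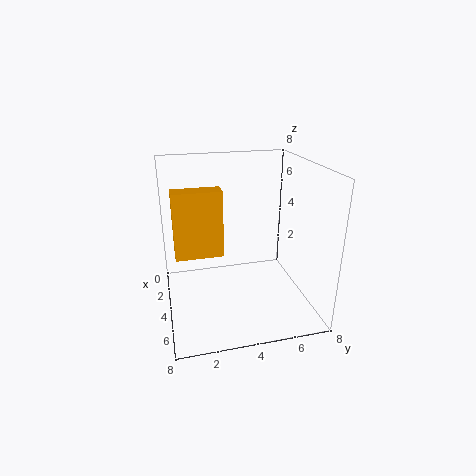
cx = 4
cy = 0.5
cz = 3.5
w = 1
d = 2.5
color = 'orange'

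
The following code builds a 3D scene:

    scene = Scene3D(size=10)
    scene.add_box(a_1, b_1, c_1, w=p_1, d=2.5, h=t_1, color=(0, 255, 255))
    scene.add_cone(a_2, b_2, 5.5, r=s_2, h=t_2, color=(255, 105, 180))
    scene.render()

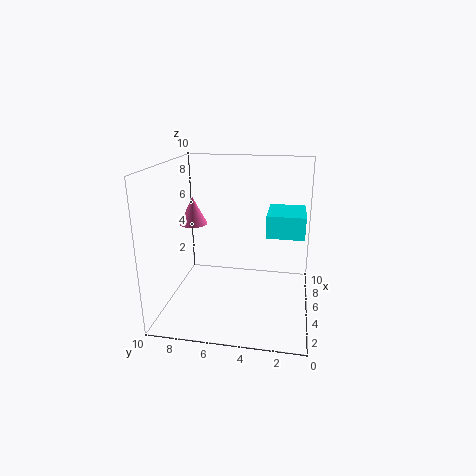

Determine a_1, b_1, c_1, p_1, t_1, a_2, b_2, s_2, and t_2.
a_1 = 4, b_1 = 0.5, c_1 = 5.5, p_1 = 3, t_1 = 1.5, a_2 = 6, b_2 = 8.5, s_2 = 1, t_2 = 2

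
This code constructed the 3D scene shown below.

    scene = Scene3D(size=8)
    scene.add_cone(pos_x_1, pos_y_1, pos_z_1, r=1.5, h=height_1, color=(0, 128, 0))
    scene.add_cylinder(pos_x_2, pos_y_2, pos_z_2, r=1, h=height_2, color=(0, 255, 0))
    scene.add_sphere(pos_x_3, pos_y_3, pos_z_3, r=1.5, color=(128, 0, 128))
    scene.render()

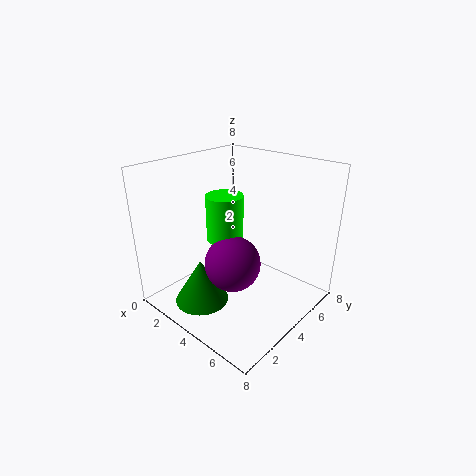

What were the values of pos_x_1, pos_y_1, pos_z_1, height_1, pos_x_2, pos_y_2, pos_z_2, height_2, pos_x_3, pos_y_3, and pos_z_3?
pos_x_1 = 3; pos_y_1 = 2; pos_z_1 = 0.5; height_1 = 2.5; pos_x_2 = 3.5; pos_y_2 = 3.5; pos_z_2 = 4; height_2 = 2.5; pos_x_3 = 4.5; pos_y_3 = 3; pos_z_3 = 3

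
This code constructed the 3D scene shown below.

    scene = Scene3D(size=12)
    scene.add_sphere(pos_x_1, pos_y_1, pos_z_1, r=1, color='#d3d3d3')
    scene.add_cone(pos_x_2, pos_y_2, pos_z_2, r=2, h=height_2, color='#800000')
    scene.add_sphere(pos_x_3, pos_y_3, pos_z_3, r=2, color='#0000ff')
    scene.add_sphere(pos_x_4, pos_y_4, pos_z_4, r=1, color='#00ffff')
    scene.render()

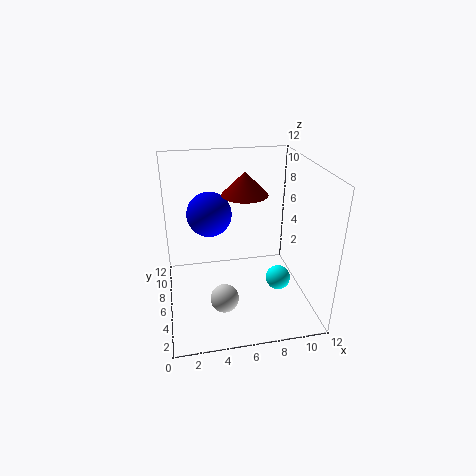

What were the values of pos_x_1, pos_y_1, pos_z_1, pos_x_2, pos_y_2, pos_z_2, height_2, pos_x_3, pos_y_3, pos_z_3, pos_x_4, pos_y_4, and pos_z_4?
pos_x_1 = 4, pos_y_1 = 1, pos_z_1 = 4, pos_x_2 = 7, pos_y_2 = 8, pos_z_2 = 9, height_2 = 2, pos_x_3 = 4, pos_y_3 = 9, pos_z_3 = 7, pos_x_4 = 9, pos_y_4 = 4, pos_z_4 = 3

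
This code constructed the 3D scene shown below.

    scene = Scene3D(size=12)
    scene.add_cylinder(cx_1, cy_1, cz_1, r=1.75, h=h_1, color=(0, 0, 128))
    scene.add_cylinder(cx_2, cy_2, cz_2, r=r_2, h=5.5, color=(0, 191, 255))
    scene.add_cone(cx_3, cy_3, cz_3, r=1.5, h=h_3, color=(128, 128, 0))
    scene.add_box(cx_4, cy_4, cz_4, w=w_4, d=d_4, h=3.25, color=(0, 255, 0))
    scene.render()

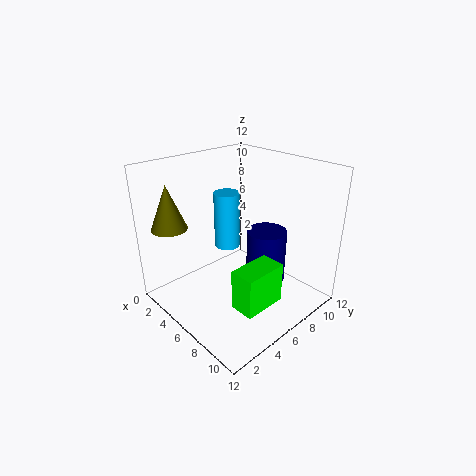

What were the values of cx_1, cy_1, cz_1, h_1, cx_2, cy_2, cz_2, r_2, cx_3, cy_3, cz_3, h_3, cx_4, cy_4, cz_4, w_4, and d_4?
cx_1 = 6.75
cy_1 = 8.75
cz_1 = 1.25
h_1 = 4.75
cx_2 = 1.75
cy_2 = 8.5
cz_2 = 2.75
r_2 = 1.25
cx_3 = 2
cy_3 = 2
cz_3 = 6.75
h_3 = 3.75
cx_4 = 8.5
cy_4 = 3
cz_4 = 2
w_4 = 2
d_4 = 3.5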